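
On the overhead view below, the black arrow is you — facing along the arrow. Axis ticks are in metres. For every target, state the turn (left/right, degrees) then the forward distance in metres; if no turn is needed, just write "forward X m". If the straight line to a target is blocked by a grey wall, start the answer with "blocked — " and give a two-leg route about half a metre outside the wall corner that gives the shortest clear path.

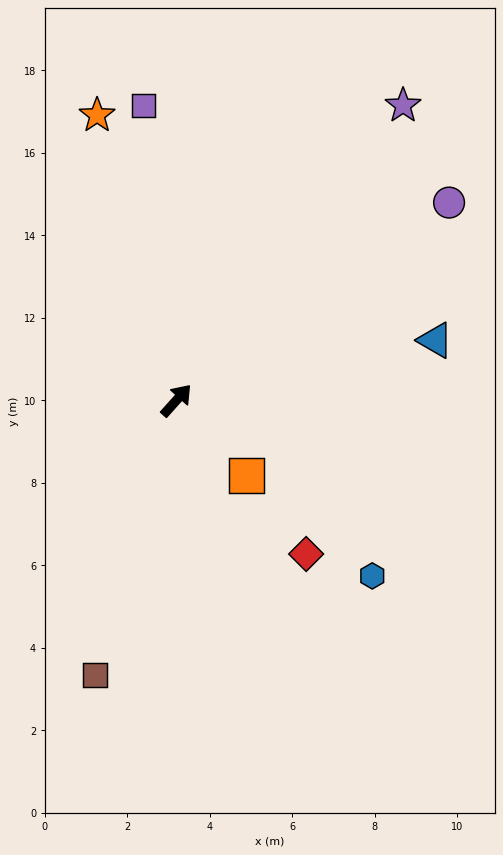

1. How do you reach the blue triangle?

turn right 35°, forward 6.4 m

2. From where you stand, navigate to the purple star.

turn left 4°, forward 9.0 m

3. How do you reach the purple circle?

turn right 12°, forward 8.2 m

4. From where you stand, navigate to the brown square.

turn right 155°, forward 7.0 m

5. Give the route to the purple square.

turn left 48°, forward 7.2 m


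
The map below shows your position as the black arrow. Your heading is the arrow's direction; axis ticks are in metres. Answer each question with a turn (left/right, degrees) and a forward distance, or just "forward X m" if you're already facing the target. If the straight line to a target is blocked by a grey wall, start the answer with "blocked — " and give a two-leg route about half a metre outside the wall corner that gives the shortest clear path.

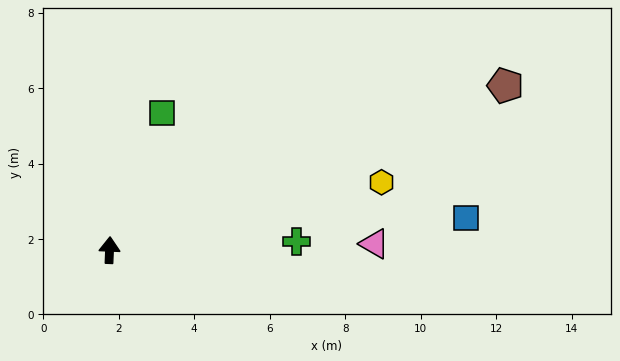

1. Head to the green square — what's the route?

turn right 19°, forward 3.9 m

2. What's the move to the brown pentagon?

turn right 65°, forward 11.4 m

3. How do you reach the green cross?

turn right 85°, forward 5.0 m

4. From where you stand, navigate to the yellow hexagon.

turn right 74°, forward 7.4 m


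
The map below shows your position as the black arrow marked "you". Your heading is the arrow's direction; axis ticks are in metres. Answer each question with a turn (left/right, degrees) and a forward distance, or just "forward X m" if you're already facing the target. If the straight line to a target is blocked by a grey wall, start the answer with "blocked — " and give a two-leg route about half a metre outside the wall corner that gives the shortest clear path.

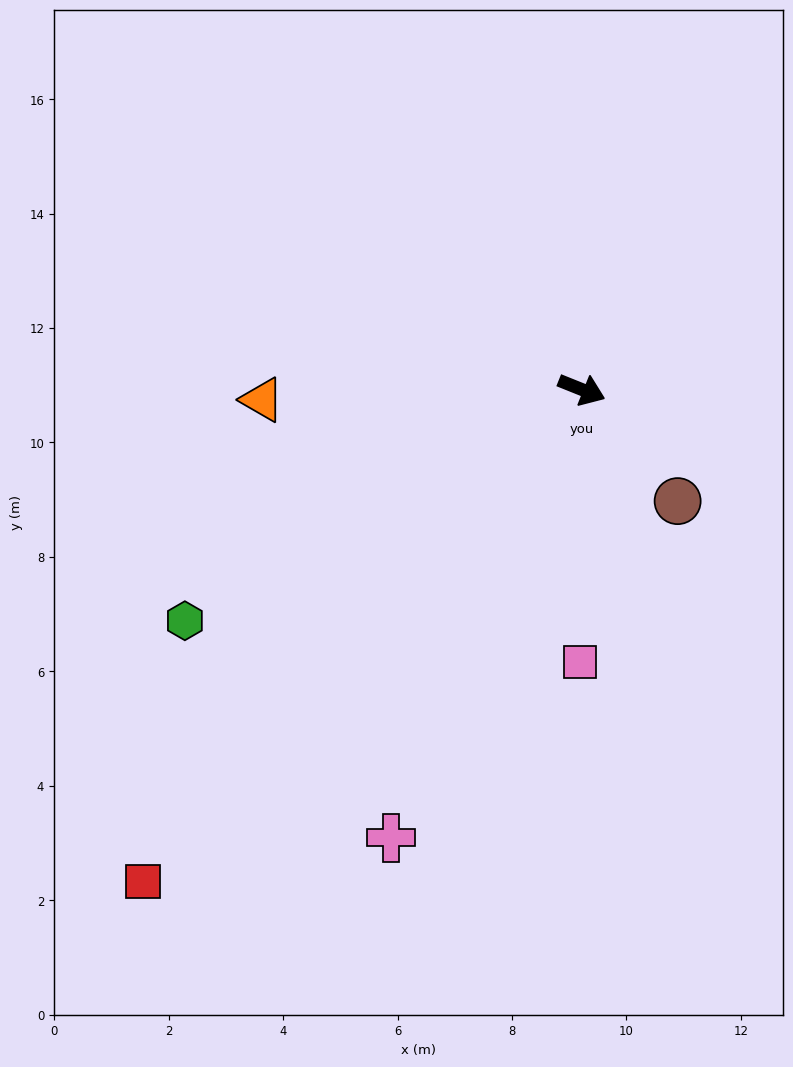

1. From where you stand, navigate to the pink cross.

turn right 91°, forward 8.5 m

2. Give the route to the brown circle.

turn right 27°, forward 2.6 m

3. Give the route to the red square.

turn right 110°, forward 11.5 m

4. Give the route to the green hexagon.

turn right 128°, forward 8.0 m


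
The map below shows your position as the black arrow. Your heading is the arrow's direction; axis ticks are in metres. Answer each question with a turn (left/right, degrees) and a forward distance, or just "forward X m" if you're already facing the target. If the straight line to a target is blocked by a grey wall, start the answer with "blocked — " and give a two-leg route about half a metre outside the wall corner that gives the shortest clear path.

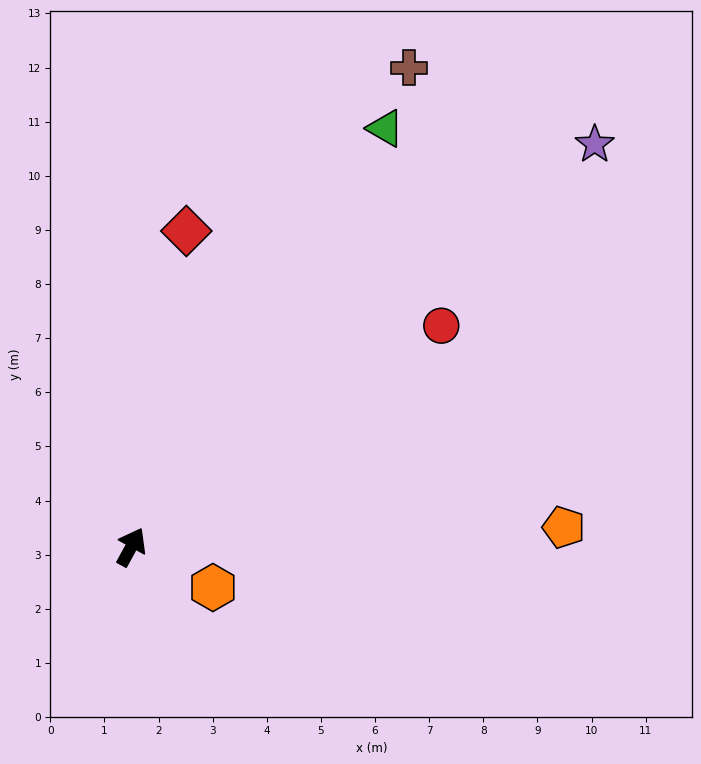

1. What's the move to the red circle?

turn right 26°, forward 7.0 m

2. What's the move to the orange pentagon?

turn right 59°, forward 8.0 m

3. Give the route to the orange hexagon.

turn right 88°, forward 1.7 m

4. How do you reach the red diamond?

turn left 19°, forward 5.9 m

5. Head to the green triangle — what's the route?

turn right 3°, forward 9.0 m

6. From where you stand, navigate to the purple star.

turn right 20°, forward 11.3 m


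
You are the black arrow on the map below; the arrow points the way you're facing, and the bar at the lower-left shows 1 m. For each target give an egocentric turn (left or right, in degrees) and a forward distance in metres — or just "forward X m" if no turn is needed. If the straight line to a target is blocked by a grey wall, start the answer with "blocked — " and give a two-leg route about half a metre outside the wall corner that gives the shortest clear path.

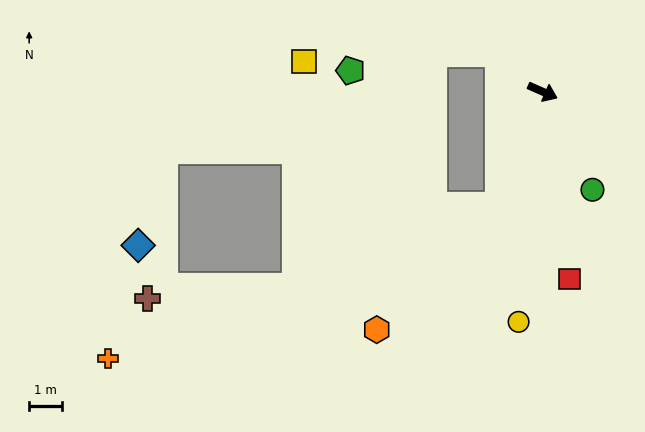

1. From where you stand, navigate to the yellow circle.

turn right 72°, forward 7.0 m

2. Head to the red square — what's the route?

turn right 58°, forward 5.8 m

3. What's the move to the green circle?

turn right 39°, forward 3.3 m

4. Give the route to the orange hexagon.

blocked — turn right 87°, forward 3.7 m, then turn right 24°, forward 5.3 m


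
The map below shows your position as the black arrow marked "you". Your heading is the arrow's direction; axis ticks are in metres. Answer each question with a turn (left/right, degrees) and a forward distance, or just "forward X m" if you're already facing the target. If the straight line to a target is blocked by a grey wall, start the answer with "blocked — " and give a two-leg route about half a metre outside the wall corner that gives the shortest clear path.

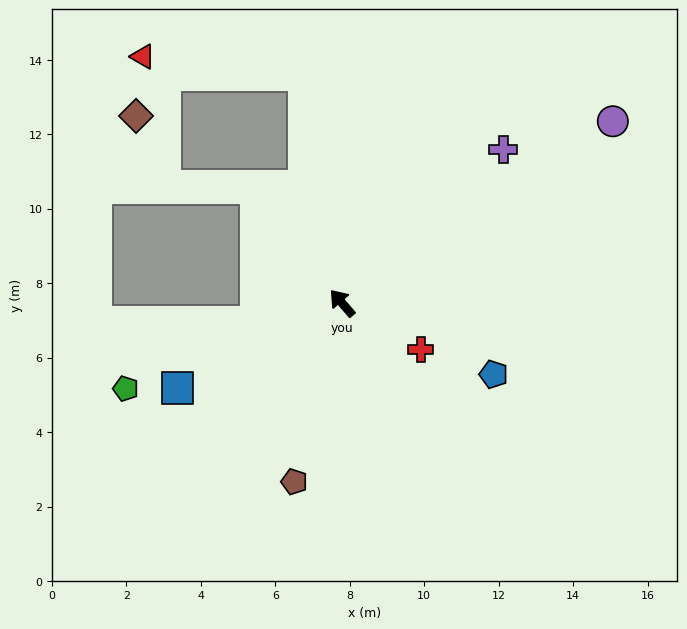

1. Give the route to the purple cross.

turn right 87°, forward 6.0 m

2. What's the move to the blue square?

turn left 77°, forward 5.0 m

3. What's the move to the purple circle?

turn right 97°, forward 8.8 m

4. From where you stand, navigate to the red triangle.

blocked — turn right 31°, forward 6.2 m, then turn left 74°, forward 4.3 m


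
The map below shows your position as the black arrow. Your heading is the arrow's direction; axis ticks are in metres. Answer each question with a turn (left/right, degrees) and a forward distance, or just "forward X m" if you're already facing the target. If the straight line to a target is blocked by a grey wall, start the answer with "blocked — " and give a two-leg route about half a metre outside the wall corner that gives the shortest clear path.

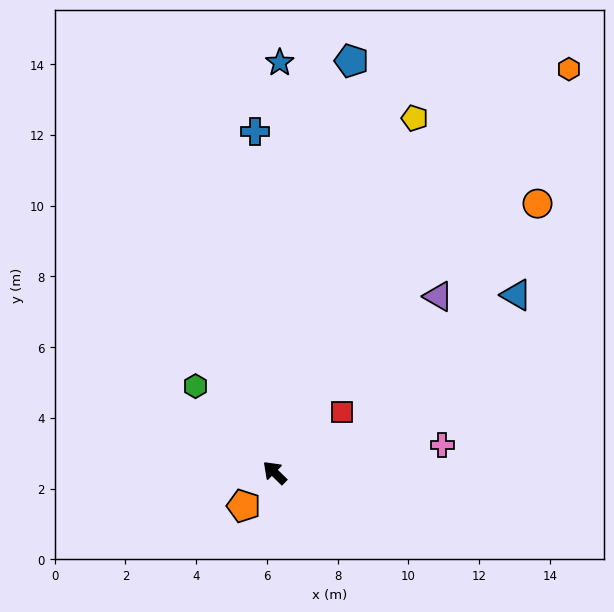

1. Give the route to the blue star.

turn right 46°, forward 11.6 m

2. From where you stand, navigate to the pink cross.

turn right 126°, forward 4.8 m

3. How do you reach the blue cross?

turn right 42°, forward 9.7 m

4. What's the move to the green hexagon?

turn right 3°, forward 3.3 m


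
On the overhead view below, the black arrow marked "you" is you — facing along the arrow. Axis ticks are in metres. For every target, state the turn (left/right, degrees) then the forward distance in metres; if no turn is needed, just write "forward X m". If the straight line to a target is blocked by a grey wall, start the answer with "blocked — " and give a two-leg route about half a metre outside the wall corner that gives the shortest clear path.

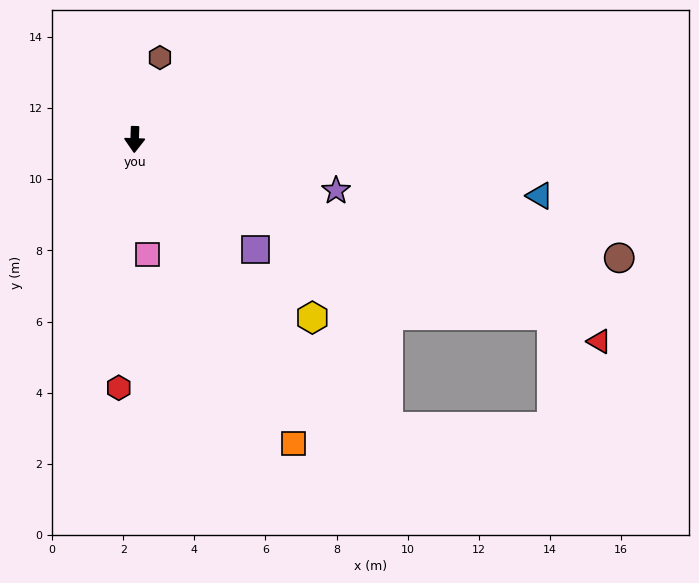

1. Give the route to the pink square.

turn left 8°, forward 3.3 m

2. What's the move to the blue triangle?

turn left 84°, forward 11.5 m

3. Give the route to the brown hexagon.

turn left 165°, forward 2.4 m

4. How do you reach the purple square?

turn left 50°, forward 4.6 m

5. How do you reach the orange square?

turn left 30°, forward 9.6 m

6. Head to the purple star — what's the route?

turn left 78°, forward 5.8 m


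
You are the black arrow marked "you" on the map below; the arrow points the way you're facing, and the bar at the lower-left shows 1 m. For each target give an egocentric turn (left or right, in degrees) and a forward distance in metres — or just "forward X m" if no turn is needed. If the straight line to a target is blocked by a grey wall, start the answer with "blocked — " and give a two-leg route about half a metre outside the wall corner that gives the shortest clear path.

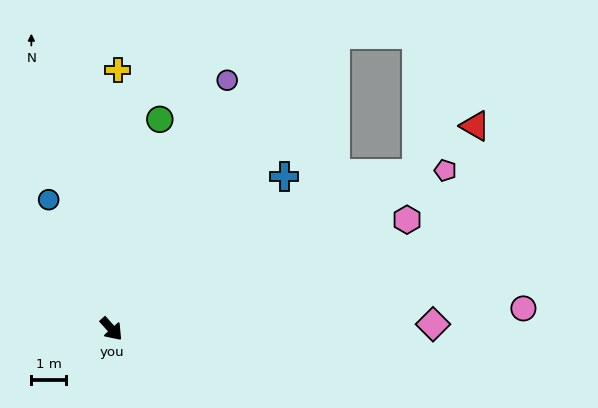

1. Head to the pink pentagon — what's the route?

turn left 74°, forward 10.8 m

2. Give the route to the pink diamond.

turn left 49°, forward 9.4 m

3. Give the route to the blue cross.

turn left 90°, forward 6.7 m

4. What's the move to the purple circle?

turn left 113°, forward 8.0 m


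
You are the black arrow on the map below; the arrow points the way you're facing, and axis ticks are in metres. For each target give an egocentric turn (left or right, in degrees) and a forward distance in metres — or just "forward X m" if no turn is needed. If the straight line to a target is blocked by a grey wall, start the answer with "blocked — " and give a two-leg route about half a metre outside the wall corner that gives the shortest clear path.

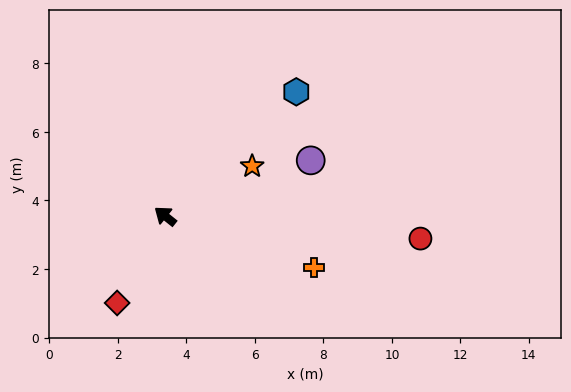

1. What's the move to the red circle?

turn right 146°, forward 7.5 m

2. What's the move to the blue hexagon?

turn right 98°, forward 5.3 m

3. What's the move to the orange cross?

turn right 161°, forward 4.6 m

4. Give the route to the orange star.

turn right 112°, forward 2.9 m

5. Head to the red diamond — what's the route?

turn left 100°, forward 2.9 m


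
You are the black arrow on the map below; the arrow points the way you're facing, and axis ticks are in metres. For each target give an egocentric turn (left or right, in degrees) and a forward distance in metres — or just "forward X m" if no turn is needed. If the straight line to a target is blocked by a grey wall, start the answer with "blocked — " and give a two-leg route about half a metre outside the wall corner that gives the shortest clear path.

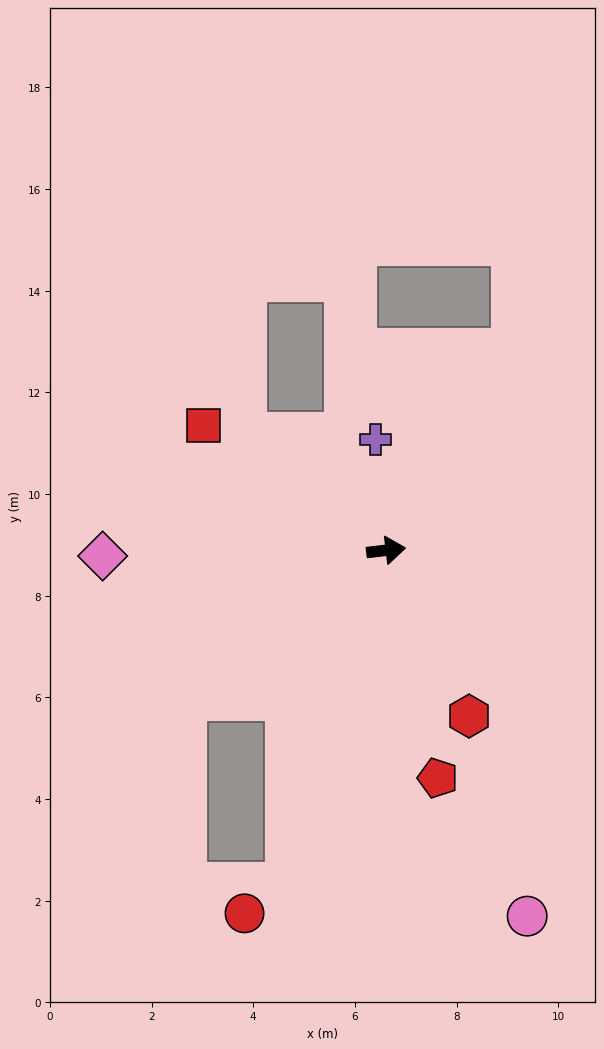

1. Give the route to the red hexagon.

turn right 70°, forward 3.6 m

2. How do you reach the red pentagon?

turn right 84°, forward 4.6 m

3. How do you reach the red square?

turn left 139°, forward 4.4 m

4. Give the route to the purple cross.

turn left 89°, forward 2.2 m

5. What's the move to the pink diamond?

turn left 174°, forward 5.6 m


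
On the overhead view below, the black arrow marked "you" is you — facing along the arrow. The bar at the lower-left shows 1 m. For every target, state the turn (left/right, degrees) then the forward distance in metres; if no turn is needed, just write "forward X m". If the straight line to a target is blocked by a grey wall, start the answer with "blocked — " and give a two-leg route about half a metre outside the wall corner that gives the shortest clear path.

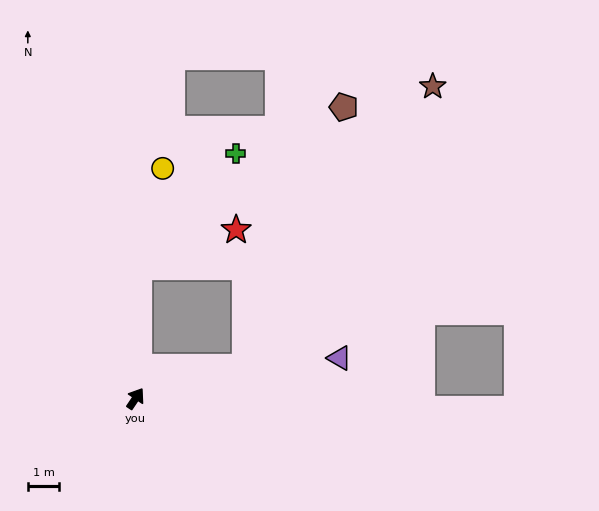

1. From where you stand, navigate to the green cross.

blocked — turn left 32°, forward 4.2 m, then turn right 39°, forward 4.8 m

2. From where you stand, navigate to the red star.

blocked — turn left 32°, forward 4.2 m, then turn right 67°, forward 3.3 m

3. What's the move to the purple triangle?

turn right 45°, forward 6.7 m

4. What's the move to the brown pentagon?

blocked — turn left 32°, forward 4.2 m, then turn right 50°, forward 8.3 m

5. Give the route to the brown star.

blocked — turn right 40°, forward 3.7 m, then turn left 40°, forward 10.8 m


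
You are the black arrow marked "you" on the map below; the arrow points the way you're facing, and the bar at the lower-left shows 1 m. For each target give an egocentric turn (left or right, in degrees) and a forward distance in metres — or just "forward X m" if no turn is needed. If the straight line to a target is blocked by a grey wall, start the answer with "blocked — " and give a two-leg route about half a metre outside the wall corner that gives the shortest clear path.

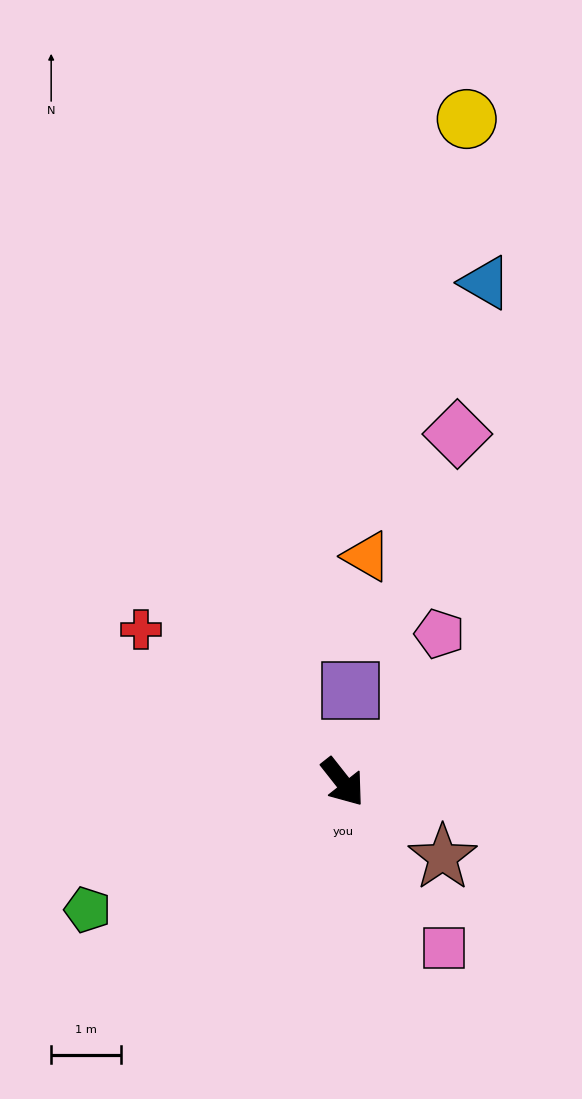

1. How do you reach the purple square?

turn left 137°, forward 1.3 m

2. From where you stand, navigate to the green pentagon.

turn right 102°, forward 4.1 m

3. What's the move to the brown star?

turn left 15°, forward 1.8 m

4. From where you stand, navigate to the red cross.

turn right 165°, forward 3.6 m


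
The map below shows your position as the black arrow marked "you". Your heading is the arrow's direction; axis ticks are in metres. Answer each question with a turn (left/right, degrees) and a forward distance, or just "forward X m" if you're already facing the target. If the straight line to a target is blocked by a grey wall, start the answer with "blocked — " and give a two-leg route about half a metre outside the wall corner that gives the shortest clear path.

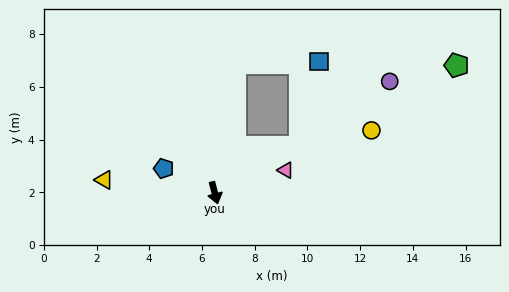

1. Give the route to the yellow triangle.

turn right 111°, forward 4.2 m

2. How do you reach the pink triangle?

turn left 93°, forward 2.8 m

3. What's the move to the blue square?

blocked — turn left 104°, forward 3.7 m, then turn left 49°, forward 3.3 m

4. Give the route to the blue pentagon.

turn right 130°, forward 2.1 m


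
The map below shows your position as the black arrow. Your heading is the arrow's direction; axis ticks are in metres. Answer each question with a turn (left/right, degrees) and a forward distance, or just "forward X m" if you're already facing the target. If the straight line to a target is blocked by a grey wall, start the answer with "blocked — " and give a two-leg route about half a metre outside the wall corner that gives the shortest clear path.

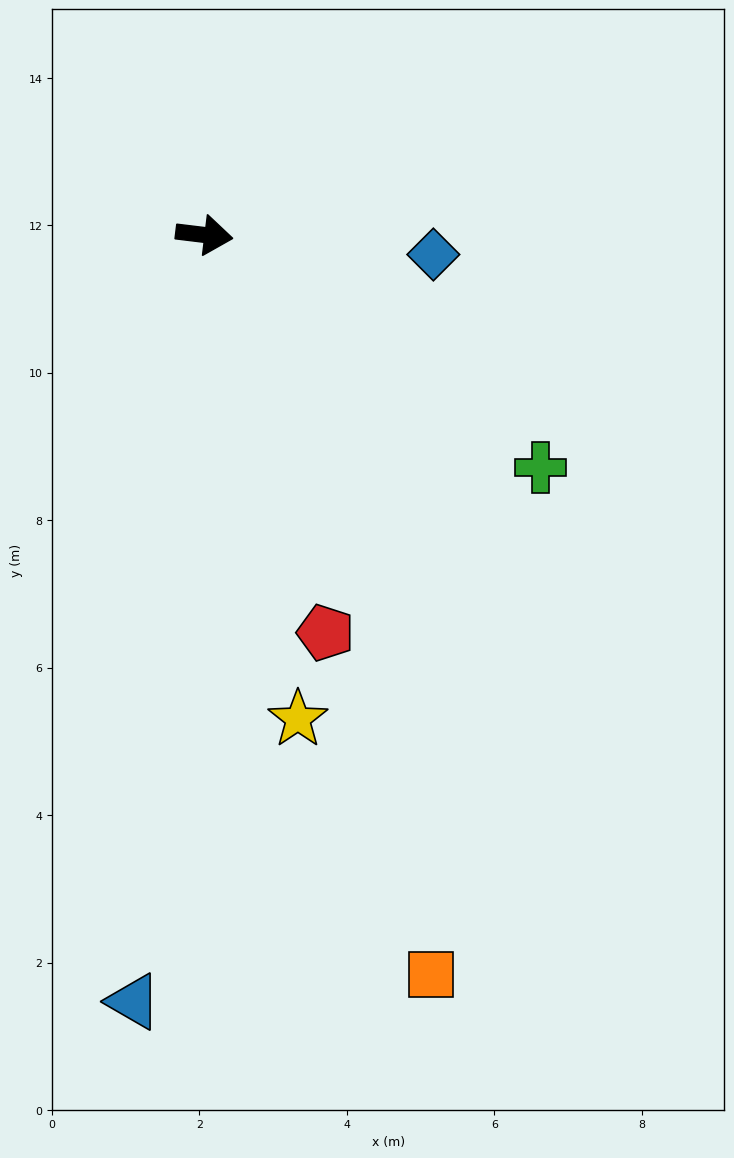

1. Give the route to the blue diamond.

turn left 2°, forward 3.1 m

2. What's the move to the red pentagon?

turn right 66°, forward 5.6 m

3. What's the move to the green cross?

turn right 28°, forward 5.5 m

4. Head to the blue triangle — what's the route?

turn right 88°, forward 10.4 m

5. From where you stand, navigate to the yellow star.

turn right 72°, forward 6.7 m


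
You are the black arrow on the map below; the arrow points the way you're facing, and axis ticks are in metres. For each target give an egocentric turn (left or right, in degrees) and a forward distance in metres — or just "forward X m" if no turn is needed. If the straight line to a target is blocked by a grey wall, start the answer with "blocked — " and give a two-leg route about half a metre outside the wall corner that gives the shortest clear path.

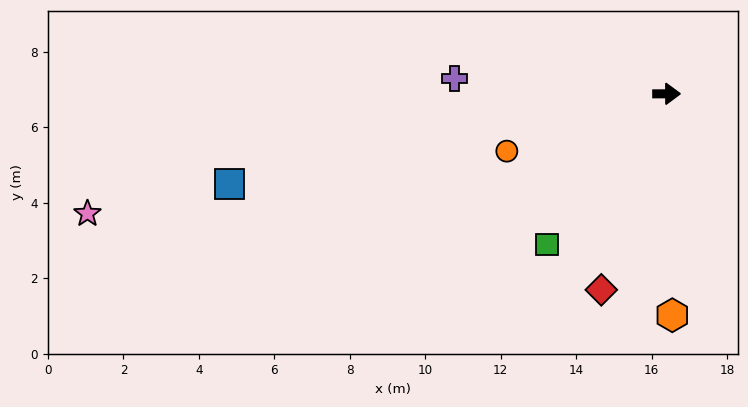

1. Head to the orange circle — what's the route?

turn right 160°, forward 4.5 m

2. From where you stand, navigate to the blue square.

turn right 169°, forward 11.8 m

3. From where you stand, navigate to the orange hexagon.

turn right 89°, forward 5.9 m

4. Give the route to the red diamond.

turn right 109°, forward 5.5 m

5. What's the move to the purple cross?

turn left 176°, forward 5.6 m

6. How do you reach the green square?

turn right 129°, forward 5.1 m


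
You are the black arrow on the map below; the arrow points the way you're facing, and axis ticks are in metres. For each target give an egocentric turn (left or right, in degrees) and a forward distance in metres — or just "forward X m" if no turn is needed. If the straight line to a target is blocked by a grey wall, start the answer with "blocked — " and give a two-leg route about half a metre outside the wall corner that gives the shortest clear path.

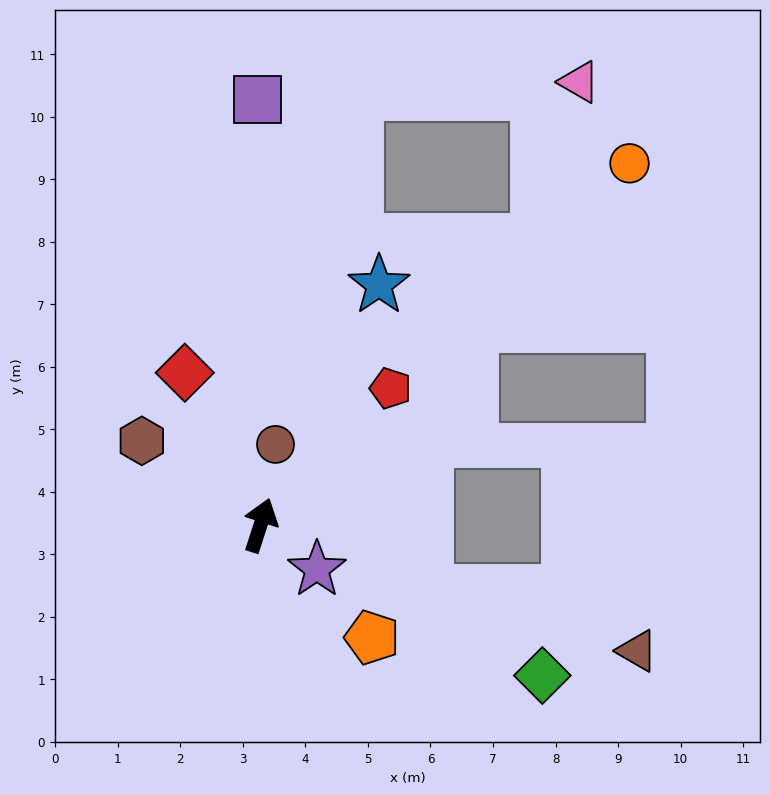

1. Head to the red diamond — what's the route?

turn left 44°, forward 2.7 m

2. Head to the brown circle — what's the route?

turn left 7°, forward 1.3 m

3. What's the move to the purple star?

turn right 110°, forward 1.1 m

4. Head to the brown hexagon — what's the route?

turn left 72°, forward 2.3 m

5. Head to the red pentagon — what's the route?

turn right 26°, forward 3.0 m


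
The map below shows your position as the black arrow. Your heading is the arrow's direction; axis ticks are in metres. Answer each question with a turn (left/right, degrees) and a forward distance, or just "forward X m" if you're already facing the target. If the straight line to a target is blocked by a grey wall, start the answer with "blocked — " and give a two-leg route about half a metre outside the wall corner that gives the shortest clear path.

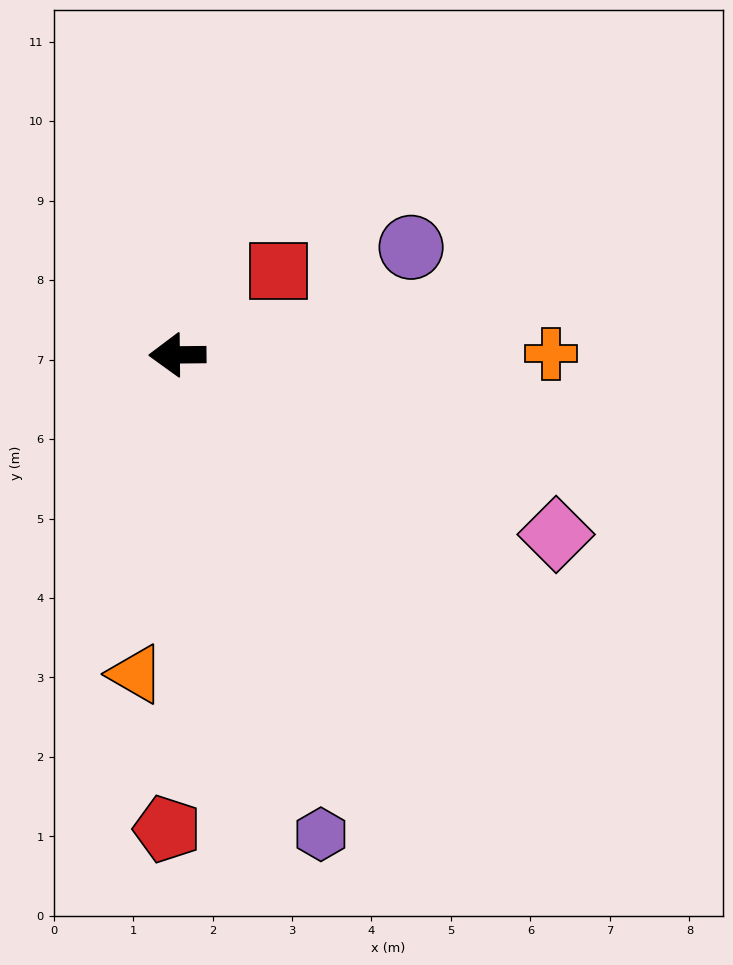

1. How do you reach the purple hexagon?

turn left 106°, forward 6.3 m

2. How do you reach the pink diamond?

turn left 154°, forward 5.3 m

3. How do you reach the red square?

turn right 141°, forward 1.7 m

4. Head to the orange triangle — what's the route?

turn left 82°, forward 4.1 m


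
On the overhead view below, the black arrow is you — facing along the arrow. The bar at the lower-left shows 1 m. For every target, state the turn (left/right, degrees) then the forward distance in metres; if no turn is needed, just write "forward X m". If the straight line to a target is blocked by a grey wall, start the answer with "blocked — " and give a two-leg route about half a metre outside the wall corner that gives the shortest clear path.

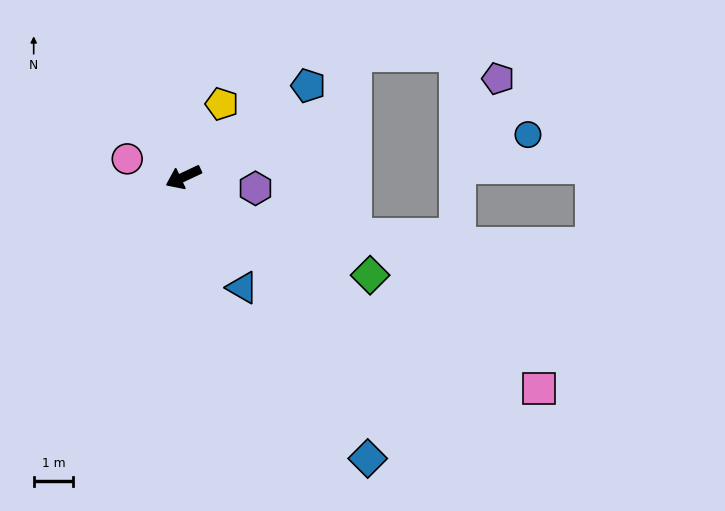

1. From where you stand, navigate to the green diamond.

turn left 127°, forward 5.3 m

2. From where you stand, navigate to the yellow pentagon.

turn right 143°, forward 2.1 m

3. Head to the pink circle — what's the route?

turn right 43°, forward 1.5 m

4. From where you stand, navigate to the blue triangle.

turn left 93°, forward 3.1 m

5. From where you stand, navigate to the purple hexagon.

turn left 146°, forward 1.8 m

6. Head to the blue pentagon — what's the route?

turn right 169°, forward 3.9 m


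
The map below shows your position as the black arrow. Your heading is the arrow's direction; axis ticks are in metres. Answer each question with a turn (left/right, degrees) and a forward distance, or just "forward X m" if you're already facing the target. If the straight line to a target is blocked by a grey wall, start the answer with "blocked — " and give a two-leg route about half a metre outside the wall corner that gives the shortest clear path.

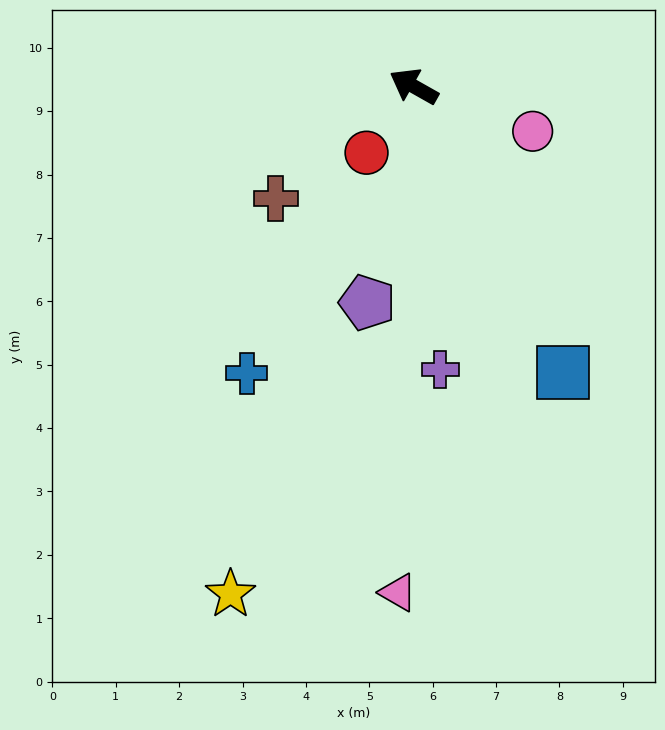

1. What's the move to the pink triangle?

turn left 118°, forward 8.0 m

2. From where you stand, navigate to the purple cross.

turn left 125°, forward 4.5 m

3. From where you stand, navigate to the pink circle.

turn right 171°, forward 2.0 m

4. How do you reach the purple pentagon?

turn left 107°, forward 3.5 m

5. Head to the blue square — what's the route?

turn left 147°, forward 5.1 m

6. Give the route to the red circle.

turn left 84°, forward 1.3 m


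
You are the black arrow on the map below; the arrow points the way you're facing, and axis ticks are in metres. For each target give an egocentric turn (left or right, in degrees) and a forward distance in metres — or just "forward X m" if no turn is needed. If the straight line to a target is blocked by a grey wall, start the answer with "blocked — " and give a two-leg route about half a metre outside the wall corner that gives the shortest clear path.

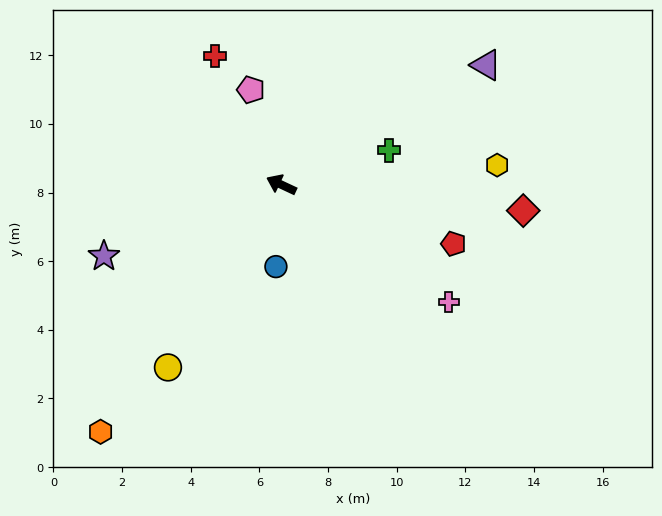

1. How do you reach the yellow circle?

turn left 83°, forward 6.3 m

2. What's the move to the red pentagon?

turn right 174°, forward 5.3 m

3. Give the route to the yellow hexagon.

turn right 150°, forward 6.3 m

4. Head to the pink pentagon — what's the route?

turn right 47°, forward 2.9 m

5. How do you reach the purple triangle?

turn right 125°, forward 6.9 m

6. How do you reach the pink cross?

turn left 170°, forward 6.0 m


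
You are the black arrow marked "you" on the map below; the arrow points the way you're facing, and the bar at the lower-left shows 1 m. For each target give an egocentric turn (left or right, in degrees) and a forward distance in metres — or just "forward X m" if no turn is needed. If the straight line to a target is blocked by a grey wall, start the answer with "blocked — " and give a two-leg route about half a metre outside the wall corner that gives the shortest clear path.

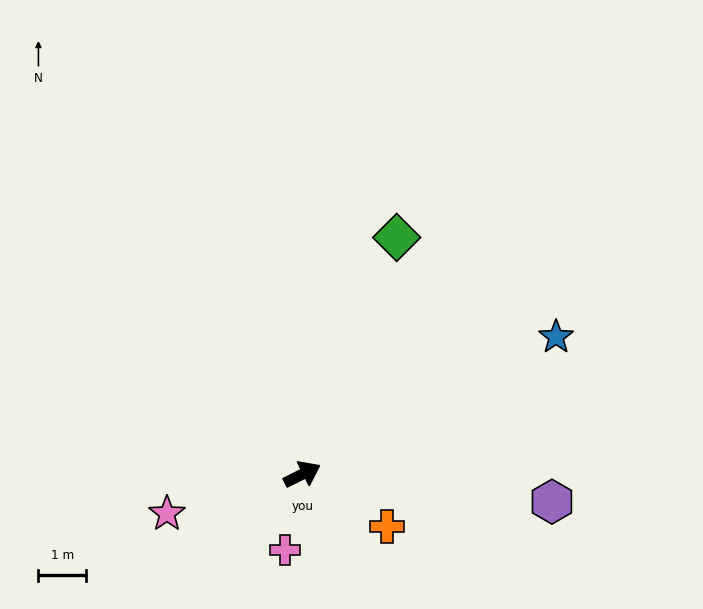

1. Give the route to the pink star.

turn left 170°, forward 2.9 m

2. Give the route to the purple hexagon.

turn right 33°, forward 5.2 m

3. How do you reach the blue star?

forward 6.0 m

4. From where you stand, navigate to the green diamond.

turn left 42°, forward 5.3 m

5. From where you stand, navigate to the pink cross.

turn right 130°, forward 1.6 m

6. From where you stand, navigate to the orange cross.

turn right 58°, forward 2.1 m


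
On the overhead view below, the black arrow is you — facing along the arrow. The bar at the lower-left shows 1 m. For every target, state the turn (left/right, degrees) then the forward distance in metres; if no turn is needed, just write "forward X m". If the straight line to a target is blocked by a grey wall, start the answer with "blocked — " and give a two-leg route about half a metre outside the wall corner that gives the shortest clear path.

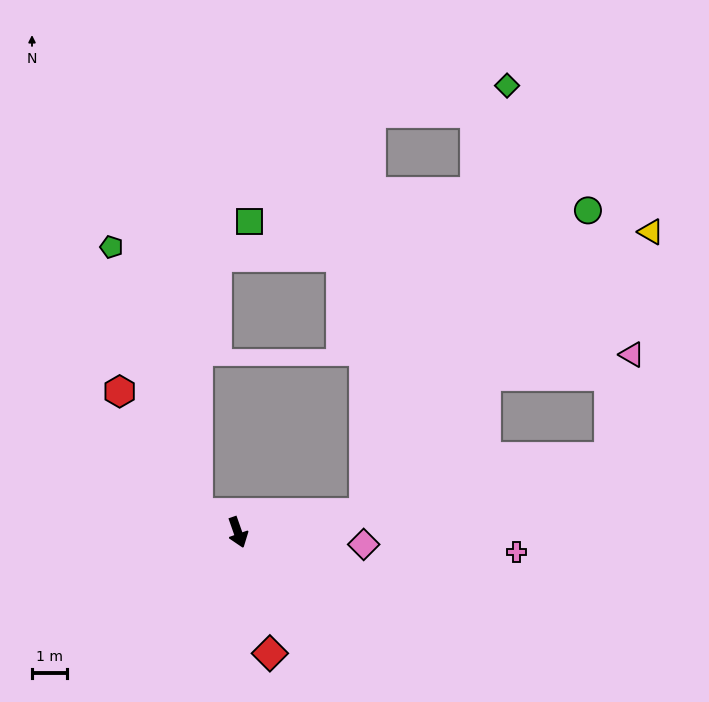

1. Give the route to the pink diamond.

turn left 65°, forward 3.6 m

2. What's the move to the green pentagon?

blocked — turn right 136°, forward 1.3 m, then turn right 45°, forward 8.0 m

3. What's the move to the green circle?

blocked — turn left 80°, forward 3.7 m, then turn left 44°, forward 10.8 m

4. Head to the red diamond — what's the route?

turn right 5°, forward 3.6 m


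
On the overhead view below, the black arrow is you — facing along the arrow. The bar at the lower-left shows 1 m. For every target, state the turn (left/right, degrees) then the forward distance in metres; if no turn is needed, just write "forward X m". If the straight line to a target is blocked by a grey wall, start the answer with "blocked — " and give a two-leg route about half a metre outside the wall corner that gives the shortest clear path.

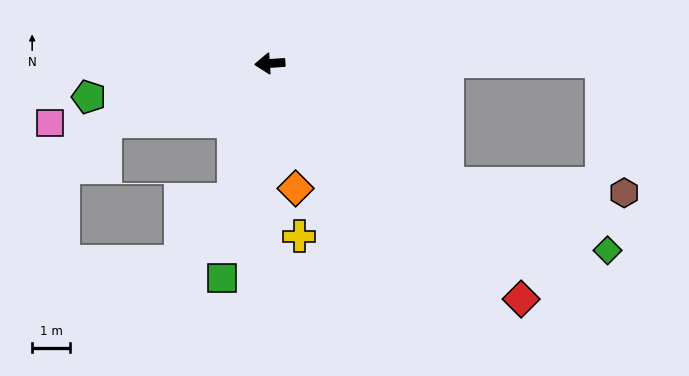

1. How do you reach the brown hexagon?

blocked — turn left 142°, forward 5.7 m, then turn left 31°, forward 4.7 m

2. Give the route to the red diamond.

turn left 133°, forward 9.1 m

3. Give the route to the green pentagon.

turn left 7°, forward 4.9 m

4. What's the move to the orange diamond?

turn left 98°, forward 3.4 m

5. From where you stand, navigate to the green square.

turn left 74°, forward 5.8 m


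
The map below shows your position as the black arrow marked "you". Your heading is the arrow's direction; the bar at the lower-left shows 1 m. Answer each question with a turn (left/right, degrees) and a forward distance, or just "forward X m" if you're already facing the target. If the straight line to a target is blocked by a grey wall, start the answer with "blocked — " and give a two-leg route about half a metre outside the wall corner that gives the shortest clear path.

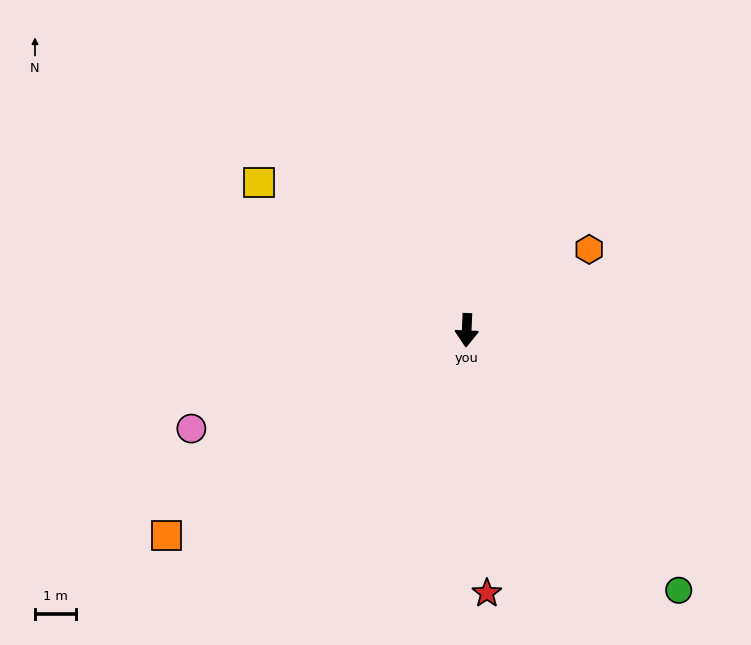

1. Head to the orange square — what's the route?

turn right 53°, forward 8.9 m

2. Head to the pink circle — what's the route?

turn right 68°, forward 7.1 m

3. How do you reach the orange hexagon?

turn left 126°, forward 3.6 m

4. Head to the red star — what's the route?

turn left 7°, forward 6.4 m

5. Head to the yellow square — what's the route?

turn right 123°, forward 6.2 m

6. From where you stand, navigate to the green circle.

turn left 42°, forward 8.2 m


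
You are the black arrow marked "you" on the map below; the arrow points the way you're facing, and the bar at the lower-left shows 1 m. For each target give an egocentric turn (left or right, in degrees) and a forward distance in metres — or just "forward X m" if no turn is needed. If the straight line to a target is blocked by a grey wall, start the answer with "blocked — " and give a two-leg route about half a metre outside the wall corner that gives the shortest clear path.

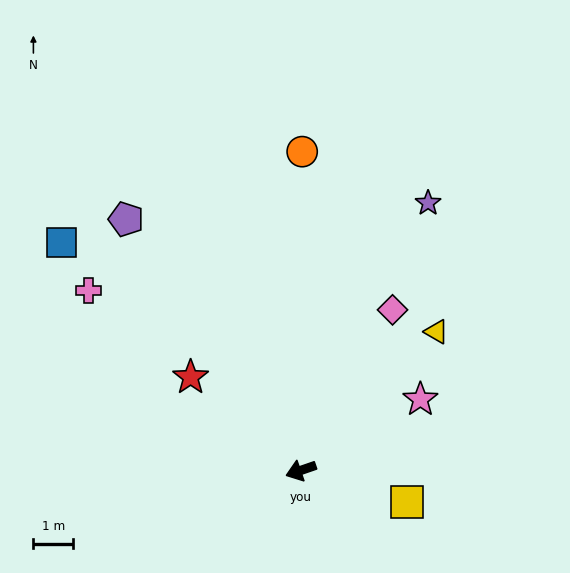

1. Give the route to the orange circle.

turn right 109°, forward 8.0 m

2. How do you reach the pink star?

turn right 168°, forward 3.5 m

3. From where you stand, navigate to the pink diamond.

turn right 139°, forward 4.7 m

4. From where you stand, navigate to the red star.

turn right 59°, forward 3.6 m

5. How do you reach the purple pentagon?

turn right 74°, forward 7.7 m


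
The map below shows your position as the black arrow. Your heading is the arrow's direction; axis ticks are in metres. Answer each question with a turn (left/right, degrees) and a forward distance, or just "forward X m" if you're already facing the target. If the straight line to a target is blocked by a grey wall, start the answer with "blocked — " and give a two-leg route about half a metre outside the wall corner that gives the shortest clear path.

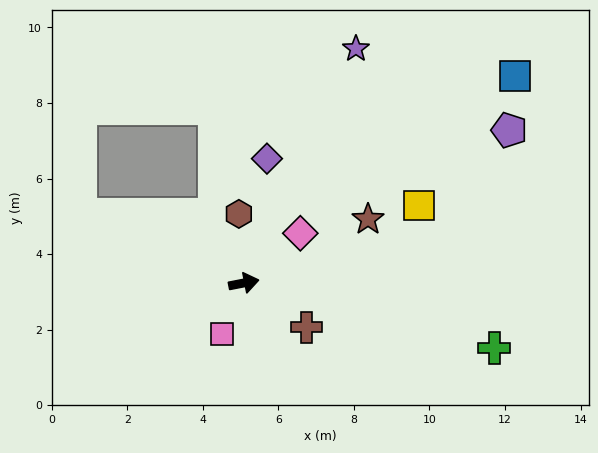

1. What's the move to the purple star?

turn left 53°, forward 6.9 m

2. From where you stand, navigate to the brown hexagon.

turn left 83°, forward 1.8 m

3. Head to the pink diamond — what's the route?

turn left 30°, forward 2.0 m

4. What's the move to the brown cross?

turn right 46°, forward 2.0 m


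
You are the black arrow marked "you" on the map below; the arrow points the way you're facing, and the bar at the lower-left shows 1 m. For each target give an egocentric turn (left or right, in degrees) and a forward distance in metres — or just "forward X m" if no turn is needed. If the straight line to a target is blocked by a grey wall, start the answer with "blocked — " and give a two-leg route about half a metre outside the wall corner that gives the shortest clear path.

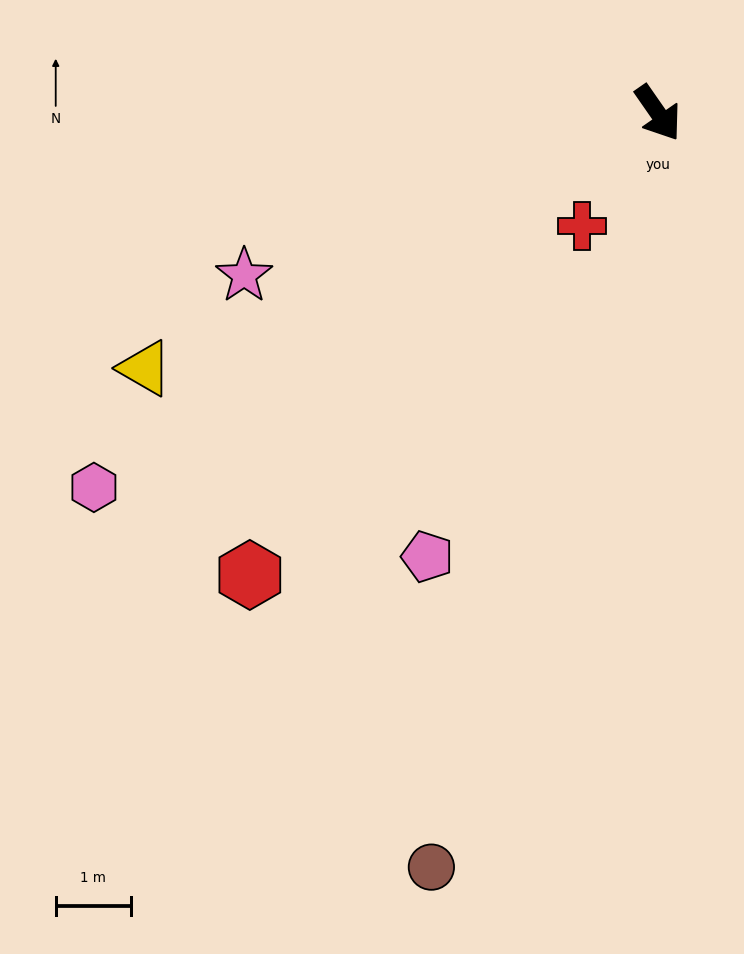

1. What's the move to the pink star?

turn right 103°, forward 5.9 m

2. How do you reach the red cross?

turn right 69°, forward 1.8 m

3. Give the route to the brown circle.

turn right 52°, forward 10.5 m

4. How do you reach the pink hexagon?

turn right 91°, forward 9.0 m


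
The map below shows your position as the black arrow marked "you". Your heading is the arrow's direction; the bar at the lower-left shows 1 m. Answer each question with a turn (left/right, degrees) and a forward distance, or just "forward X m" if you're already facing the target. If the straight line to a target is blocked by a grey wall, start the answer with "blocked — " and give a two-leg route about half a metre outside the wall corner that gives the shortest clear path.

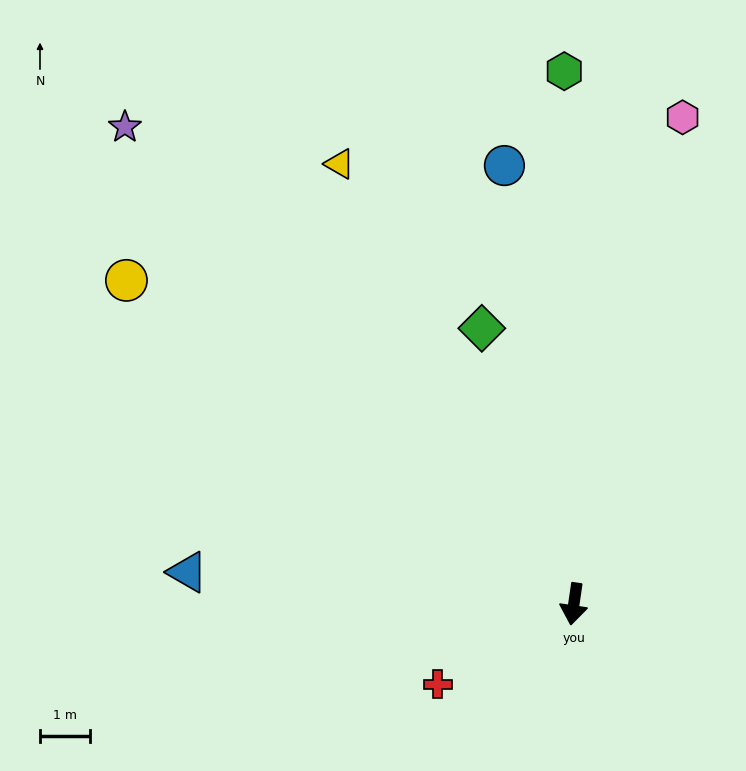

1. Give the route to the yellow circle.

turn right 118°, forward 11.0 m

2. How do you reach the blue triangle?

turn right 86°, forward 7.8 m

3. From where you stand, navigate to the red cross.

turn right 51°, forward 3.2 m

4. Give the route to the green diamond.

turn right 153°, forward 5.8 m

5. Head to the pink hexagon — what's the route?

turn left 176°, forward 10.0 m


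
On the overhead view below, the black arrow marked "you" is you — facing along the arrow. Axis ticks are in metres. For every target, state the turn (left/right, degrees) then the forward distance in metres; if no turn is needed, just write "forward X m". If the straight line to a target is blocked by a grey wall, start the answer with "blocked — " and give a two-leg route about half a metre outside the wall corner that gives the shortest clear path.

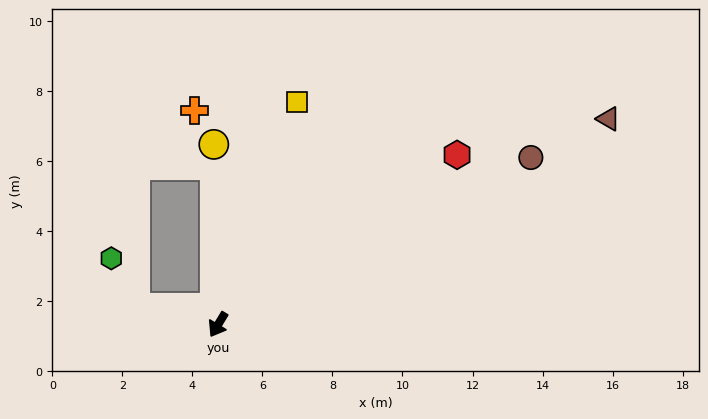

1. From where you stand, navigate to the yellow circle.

turn right 148°, forward 5.1 m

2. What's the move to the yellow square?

turn right 168°, forward 6.7 m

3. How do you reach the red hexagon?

turn left 157°, forward 8.4 m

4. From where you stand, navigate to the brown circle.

turn left 149°, forward 10.1 m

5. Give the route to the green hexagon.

blocked — turn right 70°, forward 2.4 m, then turn right 53°, forward 1.6 m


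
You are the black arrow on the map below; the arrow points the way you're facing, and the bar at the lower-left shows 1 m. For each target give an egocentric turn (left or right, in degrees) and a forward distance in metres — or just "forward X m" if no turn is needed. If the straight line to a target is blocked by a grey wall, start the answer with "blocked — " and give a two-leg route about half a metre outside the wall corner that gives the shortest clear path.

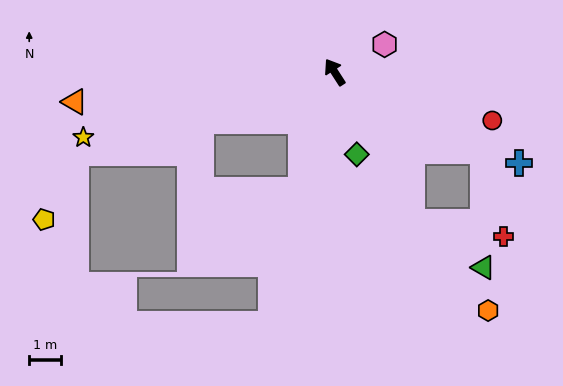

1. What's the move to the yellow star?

turn left 72°, forward 8.2 m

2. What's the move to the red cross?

blocked — turn right 151°, forward 5.3 m, then turn right 48°, forward 2.8 m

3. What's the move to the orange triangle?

turn left 64°, forward 8.2 m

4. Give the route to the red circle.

turn right 140°, forward 5.2 m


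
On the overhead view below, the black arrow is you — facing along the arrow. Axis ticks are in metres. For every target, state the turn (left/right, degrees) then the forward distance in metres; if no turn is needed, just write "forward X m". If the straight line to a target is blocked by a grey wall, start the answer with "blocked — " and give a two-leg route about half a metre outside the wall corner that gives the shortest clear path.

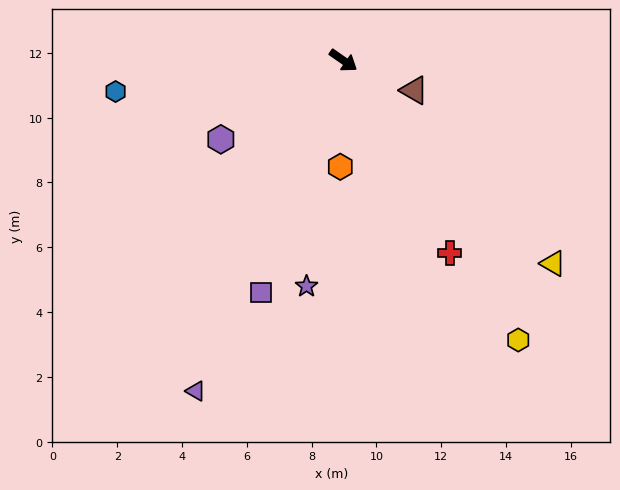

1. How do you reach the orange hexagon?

turn right 57°, forward 3.3 m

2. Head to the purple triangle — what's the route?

turn right 79°, forward 11.2 m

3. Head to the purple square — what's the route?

turn right 75°, forward 7.6 m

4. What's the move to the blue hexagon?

turn right 137°, forward 7.1 m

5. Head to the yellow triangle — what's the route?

turn right 9°, forward 9.0 m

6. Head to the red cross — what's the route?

turn right 26°, forward 6.8 m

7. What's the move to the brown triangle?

turn left 12°, forward 2.4 m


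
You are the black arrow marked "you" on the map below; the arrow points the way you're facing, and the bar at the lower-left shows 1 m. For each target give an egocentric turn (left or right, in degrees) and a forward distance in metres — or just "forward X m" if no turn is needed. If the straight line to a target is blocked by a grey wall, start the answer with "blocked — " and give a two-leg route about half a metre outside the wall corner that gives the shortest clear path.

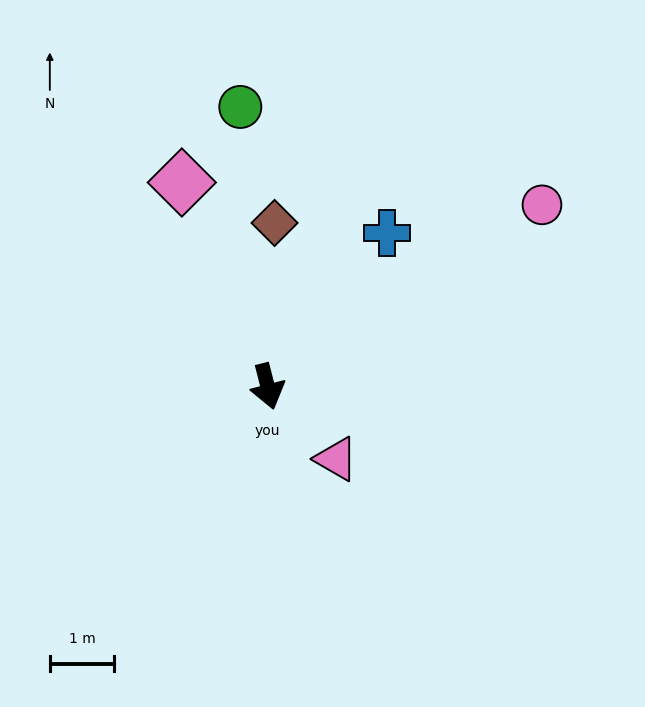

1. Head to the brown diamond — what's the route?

turn left 163°, forward 2.5 m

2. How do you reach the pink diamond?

turn right 171°, forward 3.4 m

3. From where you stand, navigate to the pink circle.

turn left 109°, forward 5.1 m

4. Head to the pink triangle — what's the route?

turn left 29°, forward 1.5 m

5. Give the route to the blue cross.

turn left 128°, forward 3.0 m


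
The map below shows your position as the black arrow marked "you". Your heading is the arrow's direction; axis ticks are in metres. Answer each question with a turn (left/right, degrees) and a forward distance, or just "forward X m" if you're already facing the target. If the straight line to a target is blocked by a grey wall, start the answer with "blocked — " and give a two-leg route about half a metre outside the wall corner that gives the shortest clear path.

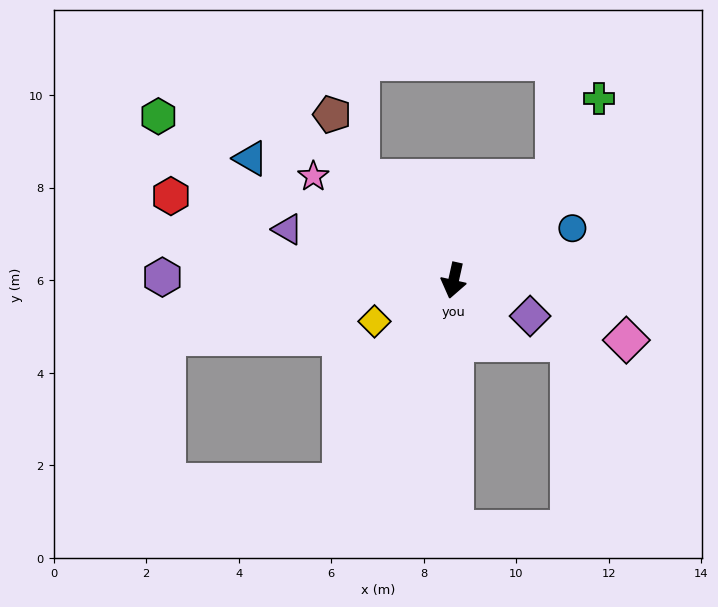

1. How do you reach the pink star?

turn right 114°, forward 3.8 m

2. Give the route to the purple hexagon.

turn right 78°, forward 6.3 m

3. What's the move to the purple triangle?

turn right 95°, forward 3.8 m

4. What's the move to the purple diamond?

turn left 78°, forward 1.8 m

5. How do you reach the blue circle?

turn left 126°, forward 2.8 m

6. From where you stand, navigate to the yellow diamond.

turn right 50°, forward 1.9 m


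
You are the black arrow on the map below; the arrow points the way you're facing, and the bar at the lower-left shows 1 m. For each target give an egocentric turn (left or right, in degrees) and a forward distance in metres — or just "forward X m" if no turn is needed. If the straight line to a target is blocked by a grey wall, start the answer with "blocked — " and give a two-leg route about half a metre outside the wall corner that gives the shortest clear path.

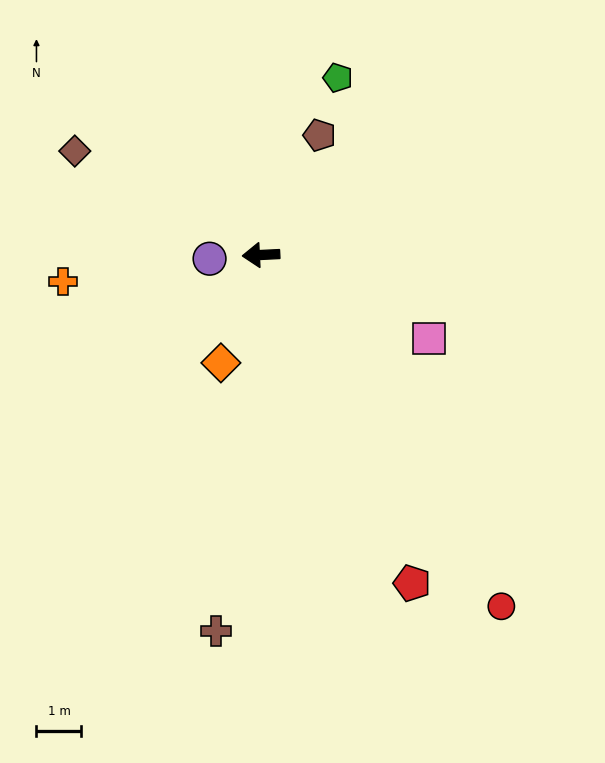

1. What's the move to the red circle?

turn left 122°, forward 9.5 m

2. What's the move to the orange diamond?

turn left 67°, forward 2.6 m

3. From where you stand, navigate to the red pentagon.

turn left 112°, forward 8.0 m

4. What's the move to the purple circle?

forward 1.1 m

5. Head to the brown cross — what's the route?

turn left 80°, forward 8.4 m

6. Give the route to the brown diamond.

turn right 32°, forward 4.7 m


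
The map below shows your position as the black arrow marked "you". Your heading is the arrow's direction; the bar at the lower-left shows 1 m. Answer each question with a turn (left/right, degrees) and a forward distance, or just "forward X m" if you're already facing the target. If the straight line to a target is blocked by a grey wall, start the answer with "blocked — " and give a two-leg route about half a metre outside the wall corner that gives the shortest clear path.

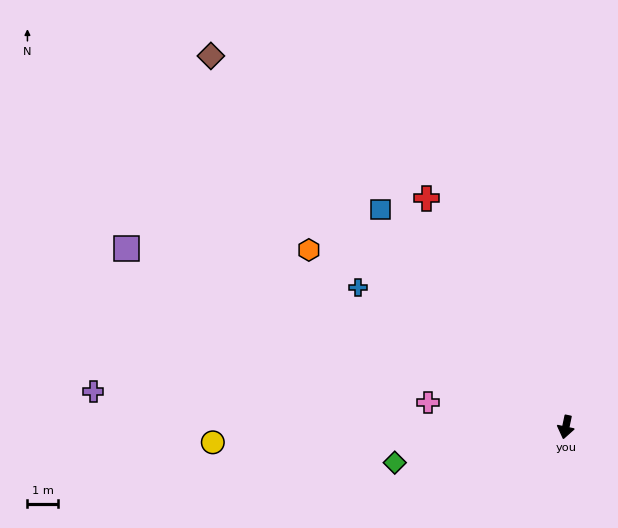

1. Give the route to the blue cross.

turn right 112°, forward 8.2 m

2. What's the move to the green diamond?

turn right 66°, forward 5.7 m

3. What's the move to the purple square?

turn right 100°, forward 15.5 m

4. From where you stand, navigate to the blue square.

turn right 128°, forward 9.4 m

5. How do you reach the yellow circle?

turn right 76°, forward 11.6 m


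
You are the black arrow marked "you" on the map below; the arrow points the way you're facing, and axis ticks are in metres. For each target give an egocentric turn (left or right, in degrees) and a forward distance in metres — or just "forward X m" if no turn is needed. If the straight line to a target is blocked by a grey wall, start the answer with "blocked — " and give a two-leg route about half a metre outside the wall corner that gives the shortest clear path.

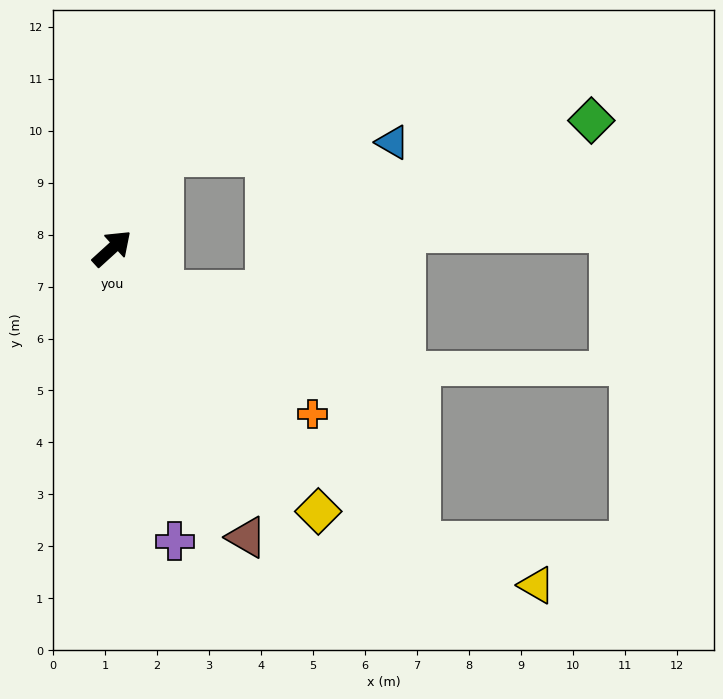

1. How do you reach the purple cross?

turn right 120°, forward 5.8 m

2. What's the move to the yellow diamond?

turn right 94°, forward 6.4 m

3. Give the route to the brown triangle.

turn right 107°, forward 6.1 m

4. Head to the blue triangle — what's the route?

blocked — turn left 20°, forward 2.0 m, then turn right 59°, forward 4.4 m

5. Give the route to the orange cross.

turn right 82°, forward 5.0 m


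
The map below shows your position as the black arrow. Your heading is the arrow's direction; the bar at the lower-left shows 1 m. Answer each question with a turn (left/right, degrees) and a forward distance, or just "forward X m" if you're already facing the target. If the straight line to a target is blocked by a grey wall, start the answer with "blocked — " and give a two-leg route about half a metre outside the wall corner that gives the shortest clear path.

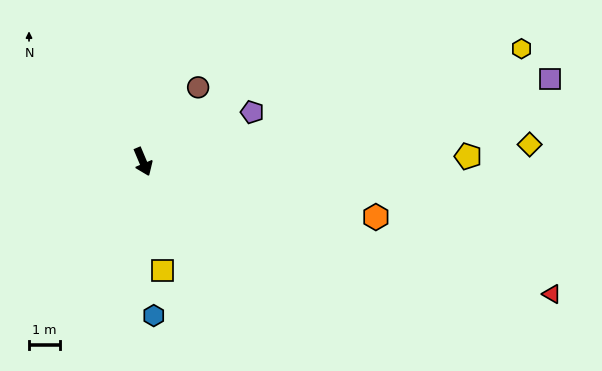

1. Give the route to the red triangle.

turn left 49°, forward 13.7 m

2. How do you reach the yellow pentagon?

turn left 68°, forward 10.4 m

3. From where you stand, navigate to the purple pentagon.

turn left 92°, forward 3.8 m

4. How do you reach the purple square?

turn left 79°, forward 13.2 m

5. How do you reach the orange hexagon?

turn left 54°, forward 7.6 m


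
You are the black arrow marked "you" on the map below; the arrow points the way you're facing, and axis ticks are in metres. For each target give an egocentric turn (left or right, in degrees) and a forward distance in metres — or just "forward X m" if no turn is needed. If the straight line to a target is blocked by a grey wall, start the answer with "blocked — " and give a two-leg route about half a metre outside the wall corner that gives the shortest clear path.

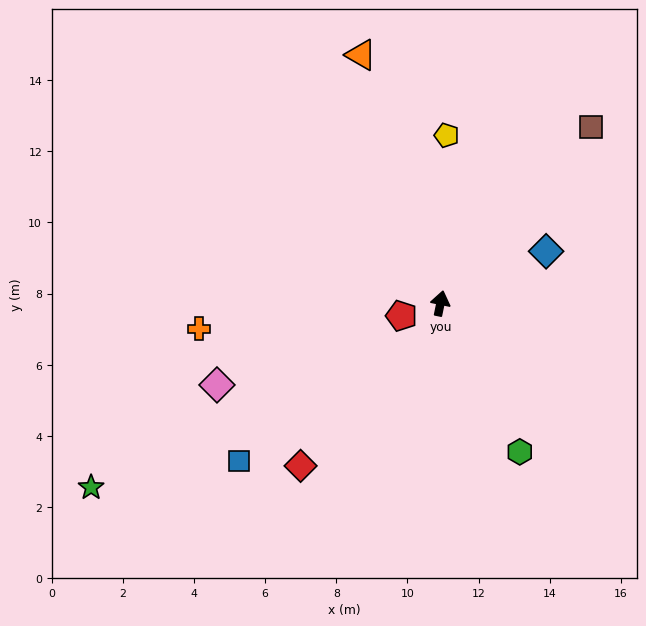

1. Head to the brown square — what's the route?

turn right 29°, forward 6.5 m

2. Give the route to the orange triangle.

turn left 29°, forward 7.3 m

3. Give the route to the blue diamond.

turn right 52°, forward 3.3 m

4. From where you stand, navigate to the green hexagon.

turn right 140°, forward 4.7 m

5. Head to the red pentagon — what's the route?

turn left 119°, forward 1.2 m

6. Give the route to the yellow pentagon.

turn left 10°, forward 4.7 m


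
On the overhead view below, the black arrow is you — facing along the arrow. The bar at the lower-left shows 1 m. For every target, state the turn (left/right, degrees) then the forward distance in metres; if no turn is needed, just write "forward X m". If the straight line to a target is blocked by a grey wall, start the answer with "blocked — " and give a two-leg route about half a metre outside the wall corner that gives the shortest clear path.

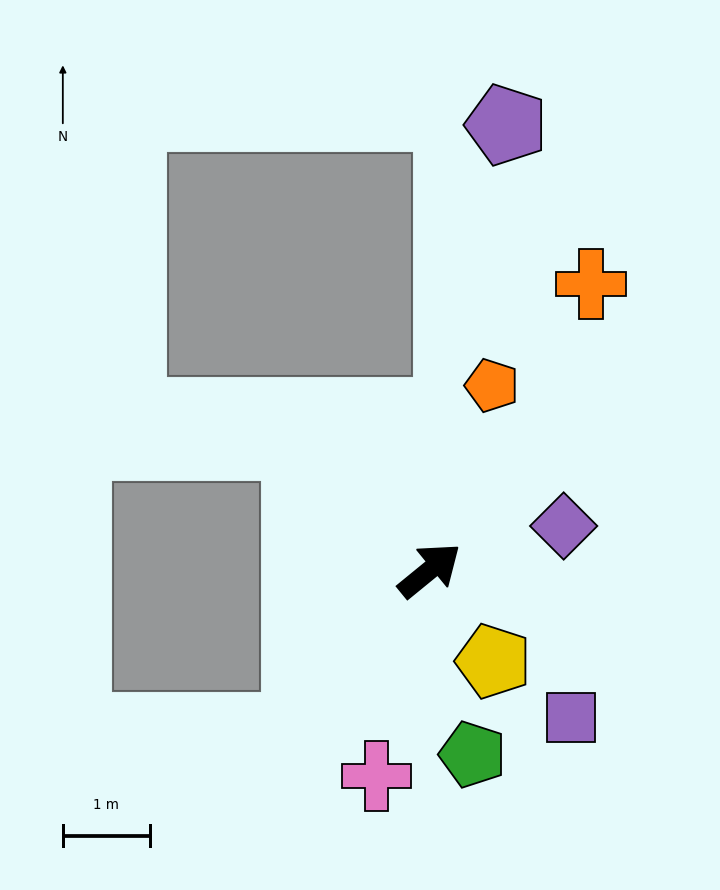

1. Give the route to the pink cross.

turn right 144°, forward 2.5 m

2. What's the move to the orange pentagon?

turn left 32°, forward 2.2 m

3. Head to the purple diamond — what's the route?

turn right 21°, forward 1.6 m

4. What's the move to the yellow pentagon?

turn right 94°, forward 1.3 m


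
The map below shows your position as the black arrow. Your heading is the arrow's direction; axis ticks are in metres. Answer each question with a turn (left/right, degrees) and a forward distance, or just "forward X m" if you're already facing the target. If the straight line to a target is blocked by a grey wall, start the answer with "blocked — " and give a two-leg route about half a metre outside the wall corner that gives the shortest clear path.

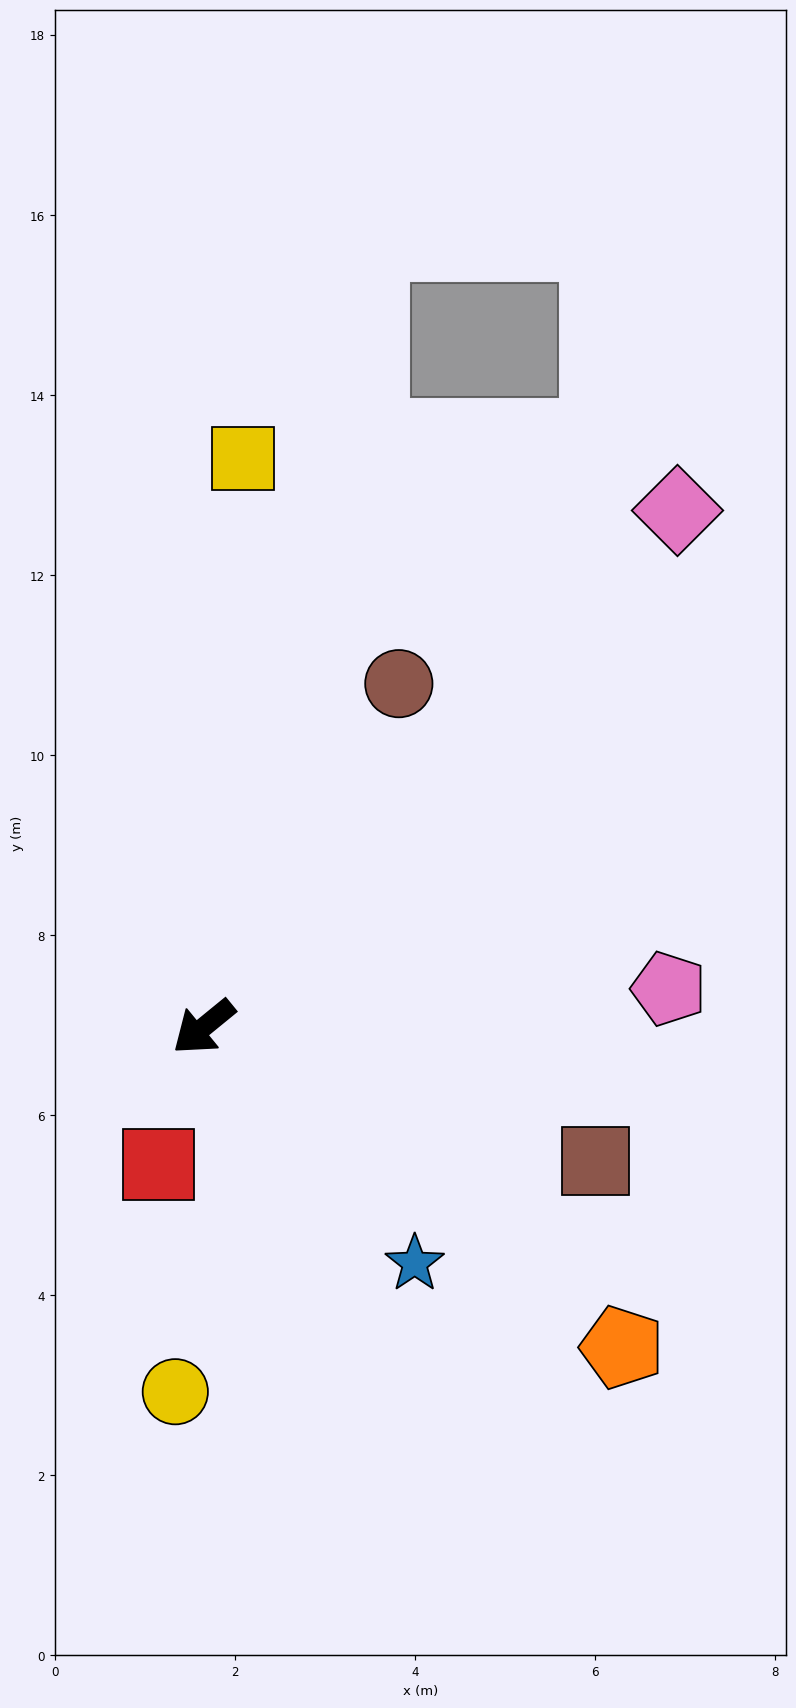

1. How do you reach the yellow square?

turn right 133°, forward 6.3 m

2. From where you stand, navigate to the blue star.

turn left 93°, forward 3.5 m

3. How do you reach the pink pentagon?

turn left 145°, forward 5.2 m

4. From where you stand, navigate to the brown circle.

turn right 159°, forward 4.4 m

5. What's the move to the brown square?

turn left 122°, forward 4.6 m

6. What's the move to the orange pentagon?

turn left 103°, forward 5.9 m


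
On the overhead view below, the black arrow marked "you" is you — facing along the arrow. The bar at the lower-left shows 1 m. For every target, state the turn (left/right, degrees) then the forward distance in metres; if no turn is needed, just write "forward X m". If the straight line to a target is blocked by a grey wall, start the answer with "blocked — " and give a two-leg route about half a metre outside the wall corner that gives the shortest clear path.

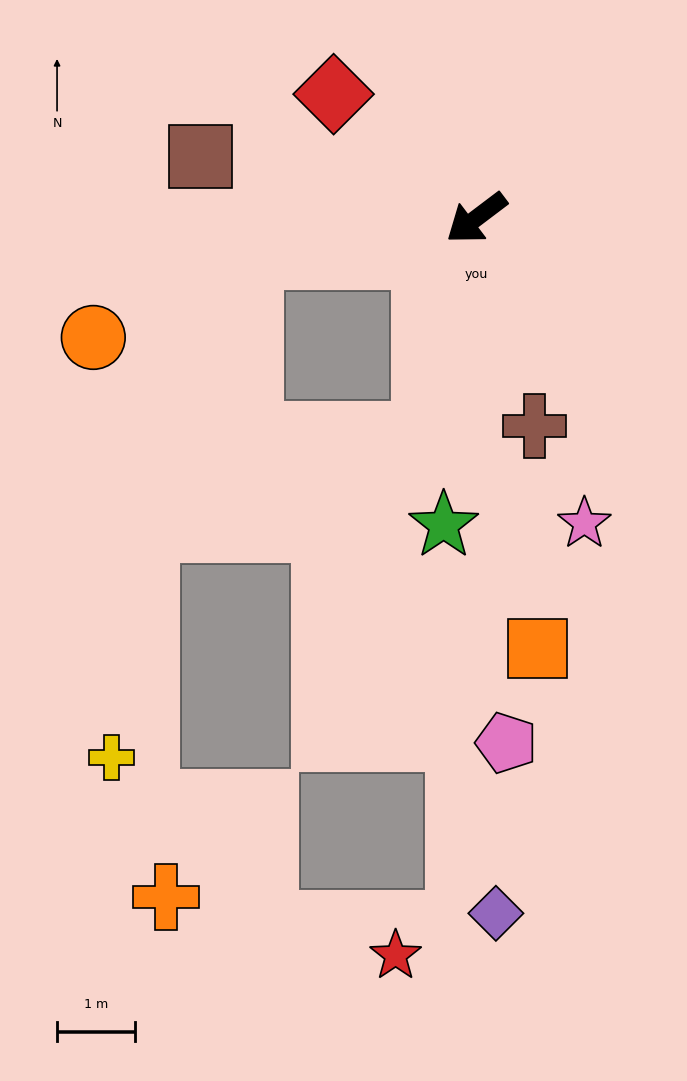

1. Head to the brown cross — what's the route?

turn left 69°, forward 2.8 m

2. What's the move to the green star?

turn left 47°, forward 3.9 m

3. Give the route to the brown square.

turn right 50°, forward 3.6 m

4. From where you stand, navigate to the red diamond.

turn right 78°, forward 2.4 m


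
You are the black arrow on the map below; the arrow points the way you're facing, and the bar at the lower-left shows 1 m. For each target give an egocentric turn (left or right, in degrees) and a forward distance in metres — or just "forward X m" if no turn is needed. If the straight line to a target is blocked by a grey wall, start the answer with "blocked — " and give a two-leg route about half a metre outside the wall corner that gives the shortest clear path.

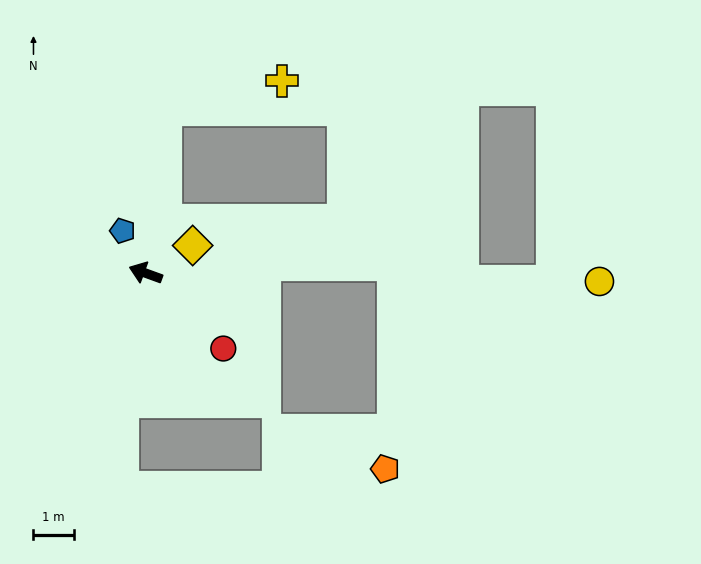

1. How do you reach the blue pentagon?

turn right 41°, forward 1.2 m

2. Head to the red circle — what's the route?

turn left 156°, forward 2.7 m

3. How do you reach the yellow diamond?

turn right 130°, forward 1.4 m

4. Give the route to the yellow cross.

blocked — turn right 77°, forward 4.1 m, then turn right 70°, forward 3.0 m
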